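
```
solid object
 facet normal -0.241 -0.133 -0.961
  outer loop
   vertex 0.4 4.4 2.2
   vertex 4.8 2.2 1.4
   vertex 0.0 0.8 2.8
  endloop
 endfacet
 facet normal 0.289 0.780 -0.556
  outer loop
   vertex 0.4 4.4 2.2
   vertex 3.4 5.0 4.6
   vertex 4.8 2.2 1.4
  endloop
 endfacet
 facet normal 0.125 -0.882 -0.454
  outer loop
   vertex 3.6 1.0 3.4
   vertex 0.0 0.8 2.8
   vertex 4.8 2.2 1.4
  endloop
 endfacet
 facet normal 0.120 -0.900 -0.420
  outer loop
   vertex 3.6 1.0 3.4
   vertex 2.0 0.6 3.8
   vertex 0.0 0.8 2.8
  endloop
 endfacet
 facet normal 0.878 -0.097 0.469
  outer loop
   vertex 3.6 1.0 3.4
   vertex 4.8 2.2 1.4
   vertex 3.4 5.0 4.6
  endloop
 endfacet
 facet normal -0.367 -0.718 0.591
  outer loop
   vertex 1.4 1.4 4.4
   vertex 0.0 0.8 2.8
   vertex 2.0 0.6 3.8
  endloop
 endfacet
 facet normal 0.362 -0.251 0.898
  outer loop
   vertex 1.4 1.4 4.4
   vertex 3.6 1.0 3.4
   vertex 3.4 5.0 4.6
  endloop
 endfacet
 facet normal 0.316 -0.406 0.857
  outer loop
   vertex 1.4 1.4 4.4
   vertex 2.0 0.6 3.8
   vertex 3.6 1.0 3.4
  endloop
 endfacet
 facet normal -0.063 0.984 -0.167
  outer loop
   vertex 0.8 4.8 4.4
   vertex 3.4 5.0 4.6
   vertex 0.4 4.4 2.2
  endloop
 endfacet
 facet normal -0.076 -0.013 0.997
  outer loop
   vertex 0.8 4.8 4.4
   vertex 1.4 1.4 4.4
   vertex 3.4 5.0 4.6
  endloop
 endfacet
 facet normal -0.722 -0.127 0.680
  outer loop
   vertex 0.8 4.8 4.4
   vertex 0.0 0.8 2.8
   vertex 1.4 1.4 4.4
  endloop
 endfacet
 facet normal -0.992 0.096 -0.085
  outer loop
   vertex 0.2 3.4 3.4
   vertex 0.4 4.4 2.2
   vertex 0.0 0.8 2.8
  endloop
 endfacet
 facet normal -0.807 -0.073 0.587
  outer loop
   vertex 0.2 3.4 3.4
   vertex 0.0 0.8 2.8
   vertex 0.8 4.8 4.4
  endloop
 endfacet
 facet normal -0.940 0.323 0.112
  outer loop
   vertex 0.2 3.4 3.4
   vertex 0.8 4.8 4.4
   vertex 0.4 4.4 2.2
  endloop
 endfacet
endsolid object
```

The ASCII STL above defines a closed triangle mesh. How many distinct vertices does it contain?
9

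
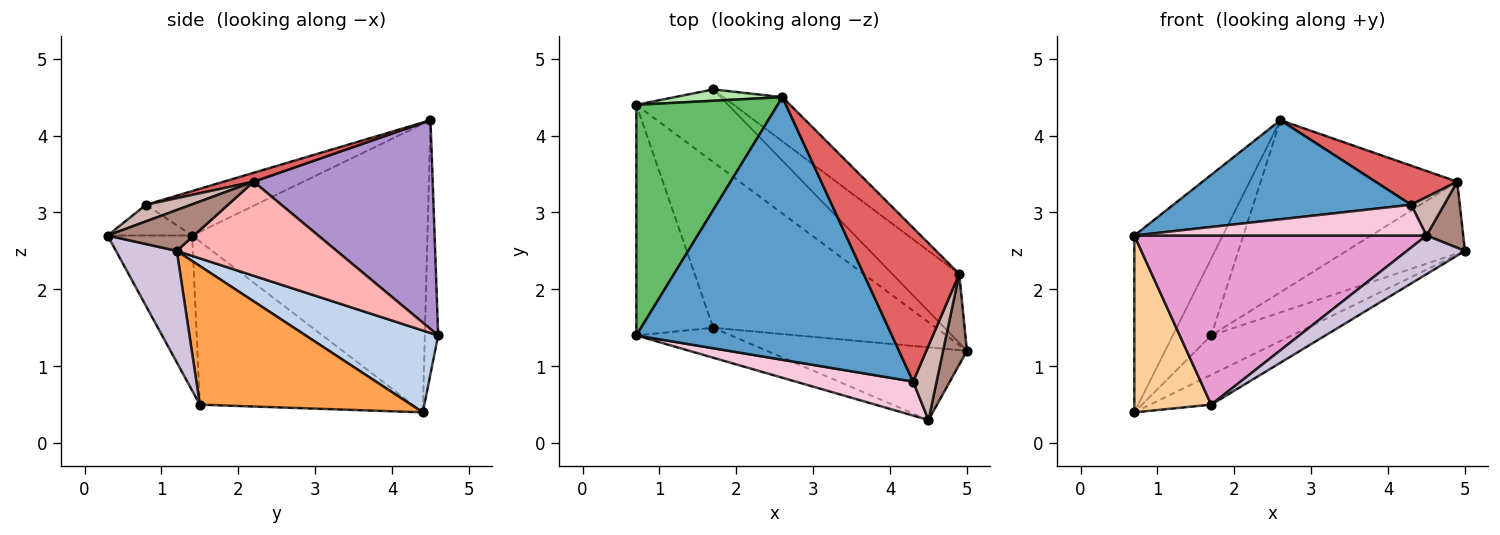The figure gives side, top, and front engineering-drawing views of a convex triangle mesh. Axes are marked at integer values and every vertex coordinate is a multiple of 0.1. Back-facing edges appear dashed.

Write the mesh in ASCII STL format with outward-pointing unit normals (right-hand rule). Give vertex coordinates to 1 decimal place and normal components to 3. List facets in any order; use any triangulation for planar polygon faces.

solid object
 facet normal -0.161 -0.348 0.923
  outer loop
   vertex 4.3 0.8 3.1
   vertex 2.6 4.5 4.2
   vertex 0.7 1.4 2.7
  endloop
 endfacet
 facet normal 0.617 0.375 -0.692
  outer loop
   vertex 0.7 4.4 0.4
   vertex 1.7 4.6 1.4
   vertex 5.0 1.2 2.5
  endloop
 endfacet
 facet normal 0.522 0.151 -0.839
  outer loop
   vertex 0.7 4.4 0.4
   vertex 5.0 1.2 2.5
   vertex 1.7 1.5 0.5
  endloop
 endfacet
 facet normal -0.860 -0.311 -0.405
  outer loop
   vertex 0.7 4.4 0.4
   vertex 1.7 1.5 0.5
   vertex 0.7 1.4 2.7
  endloop
 endfacet
 facet normal -0.851 0.320 0.417
  outer loop
   vertex 0.7 4.4 0.4
   vertex 0.7 1.4 2.7
   vertex 2.6 4.5 4.2
  endloop
 endfacet
 facet normal -0.325 0.936 0.138
  outer loop
   vertex 0.7 4.4 0.4
   vertex 2.6 4.5 4.2
   vertex 1.7 4.6 1.4
  endloop
 endfacet
 facet normal 0.090 -0.245 0.965
  outer loop
   vertex 4.9 2.2 3.4
   vertex 2.6 4.5 4.2
   vertex 4.3 0.8 3.1
  endloop
 endfacet
 facet normal 0.698 0.517 -0.496
  outer loop
   vertex 4.9 2.2 3.4
   vertex 5.0 1.2 2.5
   vertex 1.7 4.6 1.4
  endloop
 endfacet
 facet normal 0.661 0.726 -0.187
  outer loop
   vertex 4.9 2.2 3.4
   vertex 1.7 4.6 1.4
   vertex 2.6 4.5 4.2
  endloop
 endfacet
 facet normal 0.442 -0.421 -0.792
  outer loop
   vertex 4.5 0.3 2.7
   vertex 1.7 1.5 0.5
   vertex 5.0 1.2 2.5
  endloop
 endfacet
 facet normal 0.810 -0.345 0.473
  outer loop
   vertex 4.5 0.3 2.7
   vertex 5.0 1.2 2.5
   vertex 4.9 2.2 3.4
  endloop
 endfacet
 facet normal 0.532 -0.389 0.752
  outer loop
   vertex 4.5 0.3 2.7
   vertex 4.9 2.2 3.4
   vertex 4.3 0.8 3.1
  endloop
 endfacet
 facet normal -0.274 -0.947 -0.168
  outer loop
   vertex 4.5 0.3 2.7
   vertex 0.7 1.4 2.7
   vertex 1.7 1.5 0.5
  endloop
 endfacet
 facet normal -0.191 -0.659 0.728
  outer loop
   vertex 4.5 0.3 2.7
   vertex 4.3 0.8 3.1
   vertex 0.7 1.4 2.7
  endloop
 endfacet
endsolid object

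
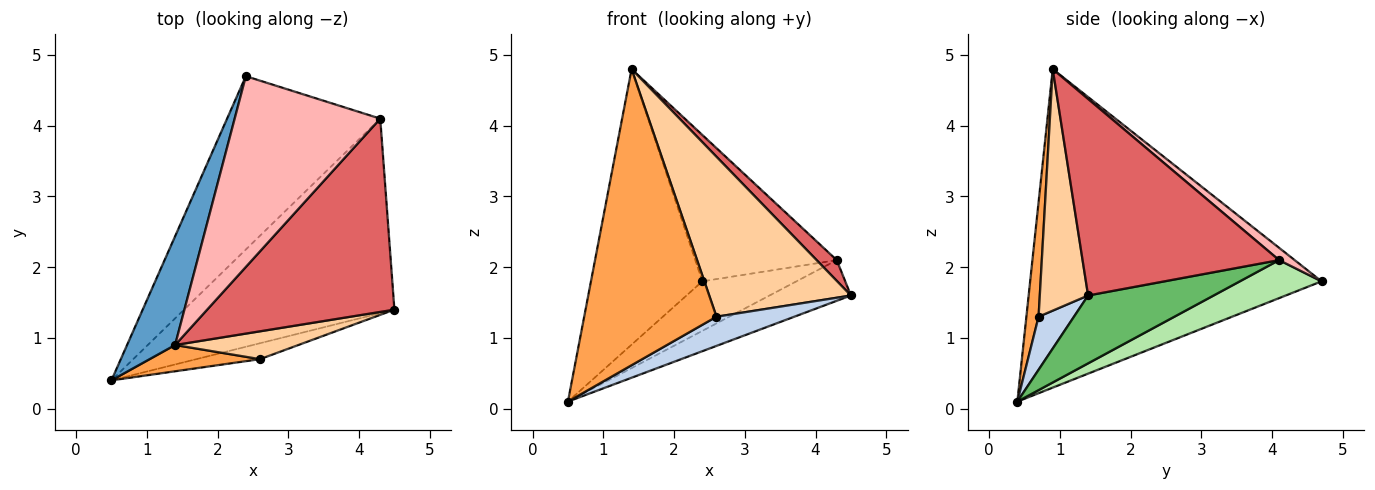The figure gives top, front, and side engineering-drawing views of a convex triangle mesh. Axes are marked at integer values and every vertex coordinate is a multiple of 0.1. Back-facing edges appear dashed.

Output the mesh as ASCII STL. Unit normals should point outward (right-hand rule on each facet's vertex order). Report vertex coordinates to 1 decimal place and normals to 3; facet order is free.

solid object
 facet normal -0.925 0.354 0.140
  outer loop
   vertex 1.4 0.9 4.8
   vertex 2.4 4.7 1.8
   vertex 0.5 0.4 0.1
  endloop
 endfacet
 facet normal 0.371 -0.815 -0.445
  outer loop
   vertex 2.6 0.7 1.3
   vertex 0.5 0.4 0.1
   vertex 4.5 1.4 1.6
  endloop
 endfacet
 facet normal 0.091 -0.992 0.088
  outer loop
   vertex 2.6 0.7 1.3
   vertex 1.4 0.9 4.8
   vertex 0.5 0.4 0.1
  endloop
 endfacet
 facet normal 0.318 -0.934 0.163
  outer loop
   vertex 2.6 0.7 1.3
   vertex 4.5 1.4 1.6
   vertex 1.4 0.9 4.8
  endloop
 endfacet
 facet normal 0.301 0.195 -0.933
  outer loop
   vertex 4.3 4.1 2.1
   vertex 4.5 1.4 1.6
   vertex 0.5 0.4 0.1
  endloop
 endfacet
 facet normal 0.232 0.267 -0.935
  outer loop
   vertex 4.3 4.1 2.1
   vertex 0.5 0.4 0.1
   vertex 2.4 4.7 1.8
  endloop
 endfacet
 facet normal 0.722 -0.074 0.688
  outer loop
   vertex 4.3 4.1 2.1
   vertex 1.4 0.9 4.8
   vertex 4.5 1.4 1.6
  endloop
 endfacet
 facet normal 0.067 0.607 0.792
  outer loop
   vertex 4.3 4.1 2.1
   vertex 2.4 4.7 1.8
   vertex 1.4 0.9 4.8
  endloop
 endfacet
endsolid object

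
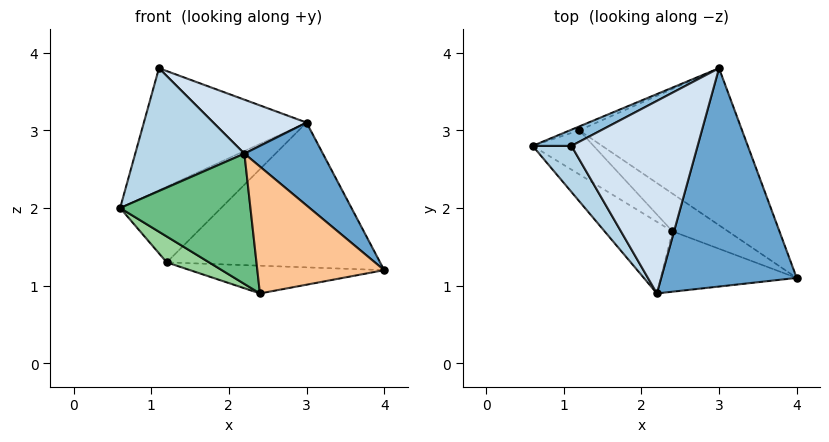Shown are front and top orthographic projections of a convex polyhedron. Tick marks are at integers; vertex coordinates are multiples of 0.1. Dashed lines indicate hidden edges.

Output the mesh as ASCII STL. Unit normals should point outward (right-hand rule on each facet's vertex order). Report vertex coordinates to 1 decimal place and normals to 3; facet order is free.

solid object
 facet normal 0.633 -0.275 0.723
  outer loop
   vertex 2.2 0.9 2.7
   vertex 4.0 1.1 1.2
   vertex 3.0 3.8 3.1
  endloop
 endfacet
 facet normal -0.428 0.896 0.119
  outer loop
   vertex 1.1 2.8 3.8
   vertex 3.0 3.8 3.1
   vertex 0.6 2.8 2.0
  endloop
 endfacet
 facet normal -0.785 -0.580 0.218
  outer loop
   vertex 1.1 2.8 3.8
   vertex 0.6 2.8 2.0
   vertex 2.2 0.9 2.7
  endloop
 endfacet
 facet normal 0.445 -0.242 0.862
  outer loop
   vertex 1.1 2.8 3.8
   vertex 2.2 0.9 2.7
   vertex 3.0 3.8 3.1
  endloop
 endfacet
 facet normal -0.365 0.930 -0.048
  outer loop
   vertex 1.2 3.0 1.3
   vertex 0.6 2.8 2.0
   vertex 3.0 3.8 3.1
  endloop
 endfacet
 facet normal 0.398 0.622 -0.674
  outer loop
   vertex 1.2 3.0 1.3
   vertex 3.0 3.8 3.1
   vertex 4.0 1.1 1.2
  endloop
 endfacet
 facet normal -0.250 -0.874 -0.416
  outer loop
   vertex 2.4 1.7 0.9
   vertex 4.0 1.1 1.2
   vertex 2.2 0.9 2.7
  endloop
 endfacet
 facet normal 0.350 0.555 -0.755
  outer loop
   vertex 2.4 1.7 0.9
   vertex 1.2 3.0 1.3
   vertex 4.0 1.1 1.2
  endloop
 endfacet
 facet normal -0.639 -0.674 -0.371
  outer loop
   vertex 2.4 1.7 0.9
   vertex 2.2 0.9 2.7
   vertex 0.6 2.8 2.0
  endloop
 endfacet
 facet normal -0.642 -0.389 -0.661
  outer loop
   vertex 2.4 1.7 0.9
   vertex 0.6 2.8 2.0
   vertex 1.2 3.0 1.3
  endloop
 endfacet
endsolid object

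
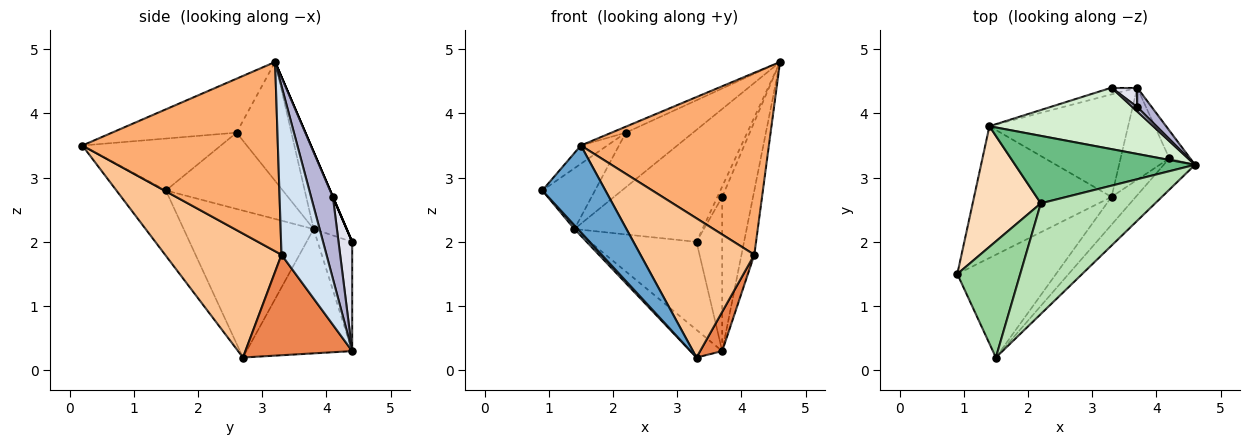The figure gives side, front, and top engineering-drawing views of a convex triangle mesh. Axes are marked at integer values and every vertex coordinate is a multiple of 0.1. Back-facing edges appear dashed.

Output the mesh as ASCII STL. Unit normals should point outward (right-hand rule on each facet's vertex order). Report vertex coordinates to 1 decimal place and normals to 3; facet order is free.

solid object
 facet normal -0.451 -0.576 -0.682
  outer loop
   vertex 1.5 0.2 3.5
   vertex 0.9 1.5 2.8
   vertex 3.3 2.7 0.2
  endloop
 endfacet
 facet normal -0.730 -0.019 -0.683
  outer loop
   vertex 1.4 3.8 2.2
   vertex 3.3 2.7 0.2
   vertex 0.9 1.5 2.8
  endloop
 endfacet
 facet normal -0.654 0.197 -0.730
  outer loop
   vertex 1.4 3.8 2.2
   vertex 3.7 4.4 0.3
   vertex 3.3 2.7 0.2
  endloop
 endfacet
 facet normal 0.955 0.273 -0.118
  outer loop
   vertex 4.2 3.3 1.8
   vertex 3.7 4.4 0.3
   vertex 4.6 3.2 4.8
  endloop
 endfacet
 facet normal 0.885 -0.183 -0.429
  outer loop
   vertex 4.2 3.3 1.8
   vertex 3.3 2.7 0.2
   vertex 3.7 4.4 0.3
  endloop
 endfacet
 facet normal 0.716 -0.688 -0.118
  outer loop
   vertex 4.2 3.3 1.8
   vertex 4.6 3.2 4.8
   vertex 1.5 0.2 3.5
  endloop
 endfacet
 facet normal 0.708 -0.693 -0.139
  outer loop
   vertex 4.2 3.3 1.8
   vertex 1.5 0.2 3.5
   vertex 3.3 2.7 0.2
  endloop
 endfacet
 facet normal -0.707 0.318 0.632
  outer loop
   vertex 2.2 2.6 3.7
   vertex 1.4 3.8 2.2
   vertex 0.9 1.5 2.8
  endloop
 endfacet
 facet normal -0.457 0.560 0.691
  outer loop
   vertex 2.2 2.6 3.7
   vertex 4.6 3.2 4.8
   vertex 1.4 3.8 2.2
  endloop
 endfacet
 facet normal -0.632 0.121 0.766
  outer loop
   vertex 2.2 2.6 3.7
   vertex 0.9 1.5 2.8
   vertex 1.5 0.2 3.5
  endloop
 endfacet
 facet normal -0.426 0.049 0.903
  outer loop
   vertex 2.2 2.6 3.7
   vertex 1.5 0.2 3.5
   vertex 4.6 3.2 4.8
  endloop
 endfacet
 facet normal -0.221 0.855 0.469
  outer loop
   vertex 3.3 4.4 2.0
   vertex 1.4 3.8 2.2
   vertex 4.6 3.2 4.8
  endloop
 endfacet
 facet normal -0.307 0.949 -0.072
  outer loop
   vertex 3.3 4.4 2.0
   vertex 3.7 4.4 0.3
   vertex 1.4 3.8 2.2
  endloop
 endfacet
 facet normal 0.575 0.812 0.101
  outer loop
   vertex 3.7 4.1 2.7
   vertex 4.6 3.2 4.8
   vertex 3.7 4.4 0.3
  endloop
 endfacet
 facet normal 0.000 0.919 0.394
  outer loop
   vertex 3.7 4.1 2.7
   vertex 3.3 4.4 2.0
   vertex 4.6 3.2 4.8
  endloop
 endfacet
 facet normal 0.466 0.878 0.110
  outer loop
   vertex 3.7 4.1 2.7
   vertex 3.7 4.4 0.3
   vertex 3.3 4.4 2.0
  endloop
 endfacet
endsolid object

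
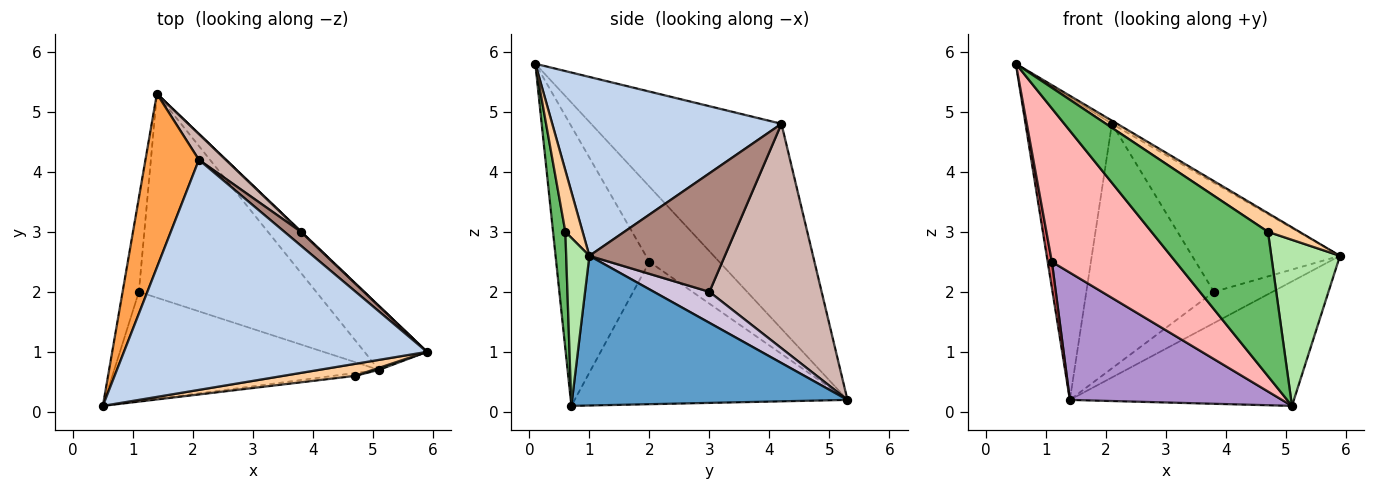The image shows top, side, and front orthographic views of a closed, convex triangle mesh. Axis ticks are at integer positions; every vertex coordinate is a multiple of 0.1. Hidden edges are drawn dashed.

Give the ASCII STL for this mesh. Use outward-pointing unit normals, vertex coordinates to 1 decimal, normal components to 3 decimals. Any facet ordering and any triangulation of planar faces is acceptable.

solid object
 facet normal 0.738 0.600 -0.308
  outer loop
   vertex 5.1 0.7 0.1
   vertex 1.4 5.3 0.2
   vertex 5.9 1.0 2.6
  endloop
 endfacet
 facet normal 0.508 0.012 0.861
  outer loop
   vertex 2.1 4.2 4.8
   vertex 0.5 0.1 5.8
   vertex 5.9 1.0 2.6
  endloop
 endfacet
 facet normal -0.886 0.402 0.231
  outer loop
   vertex 2.1 4.2 4.8
   vertex 1.4 5.3 0.2
   vertex 0.5 0.1 5.8
  endloop
 endfacet
 facet normal 0.418 -0.764 0.491
  outer loop
   vertex 4.7 0.6 3.0
   vertex 5.9 1.0 2.6
   vertex 0.5 0.1 5.8
  endloop
 endfacet
 facet normal 0.105 -0.994 -0.020
  outer loop
   vertex 4.7 0.6 3.0
   vertex 0.5 0.1 5.8
   vertex 5.1 0.7 0.1
  endloop
 endfacet
 facet normal 0.320 -0.947 0.011
  outer loop
   vertex 4.7 0.6 3.0
   vertex 5.1 0.7 0.1
   vertex 5.9 1.0 2.6
  endloop
 endfacet
 facet normal -0.976 -0.058 -0.211
  outer loop
   vertex 1.1 2.0 2.5
   vertex 0.5 0.1 5.8
   vertex 1.4 5.3 0.2
  endloop
 endfacet
 facet normal -0.523 -0.694 -0.495
  outer loop
   vertex 1.1 2.0 2.5
   vertex 5.1 0.7 0.1
   vertex 0.5 0.1 5.8
  endloop
 endfacet
 facet normal -0.563 -0.438 -0.701
  outer loop
   vertex 1.1 2.0 2.5
   vertex 1.4 5.3 0.2
   vertex 5.1 0.7 0.1
  endloop
 endfacet
 facet normal 0.688 0.725 0.009
  outer loop
   vertex 3.8 3.0 2.0
   vertex 5.9 1.0 2.6
   vertex 1.4 5.3 0.2
  endloop
 endfacet
 facet normal 0.672 0.734 0.094
  outer loop
   vertex 3.8 3.0 2.0
   vertex 2.1 4.2 4.8
   vertex 5.9 1.0 2.6
  endloop
 endfacet
 facet normal 0.658 0.749 0.079
  outer loop
   vertex 3.8 3.0 2.0
   vertex 1.4 5.3 0.2
   vertex 2.1 4.2 4.8
  endloop
 endfacet
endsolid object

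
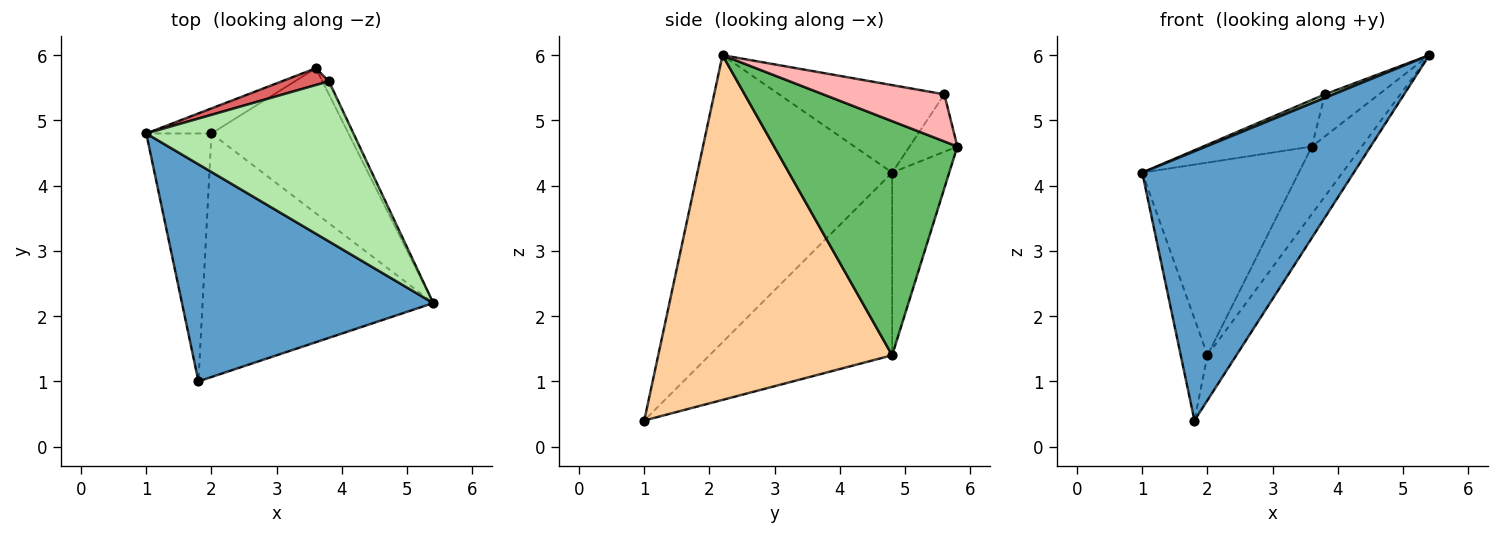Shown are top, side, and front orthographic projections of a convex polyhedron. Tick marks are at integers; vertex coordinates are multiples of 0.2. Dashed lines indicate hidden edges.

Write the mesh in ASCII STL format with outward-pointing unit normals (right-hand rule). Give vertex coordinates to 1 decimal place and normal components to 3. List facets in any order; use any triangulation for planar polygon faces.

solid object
 facet normal -0.583 -0.633 0.510
  outer loop
   vertex 1.8 1.0 0.4
   vertex 5.4 2.2 6.0
   vertex 1.0 4.8 4.2
  endloop
 endfacet
 facet normal -0.933 0.137 -0.333
  outer loop
   vertex 2.0 4.8 1.4
   vertex 1.8 1.0 0.4
   vertex 1.0 4.8 4.2
  endloop
 endfacet
 facet normal -0.340 0.933 -0.121
  outer loop
   vertex 2.0 4.8 1.4
   vertex 1.0 4.8 4.2
   vertex 3.6 5.8 4.6
  endloop
 endfacet
 facet normal 0.827 0.102 -0.553
  outer loop
   vertex 2.0 4.8 1.4
   vertex 5.4 2.2 6.0
   vertex 1.8 1.0 0.4
  endloop
 endfacet
 facet normal 0.840 0.229 -0.492
  outer loop
   vertex 2.0 4.8 1.4
   vertex 3.6 5.8 4.6
   vertex 5.4 2.2 6.0
  endloop
 endfacet
 facet normal -0.389 -0.020 0.921
  outer loop
   vertex 3.8 5.6 5.4
   vertex 1.0 4.8 4.2
   vertex 5.4 2.2 6.0
  endloop
 endfacet
 facet normal -0.383 0.869 0.313
  outer loop
   vertex 3.8 5.6 5.4
   vertex 3.6 5.8 4.6
   vertex 1.0 4.8 4.2
  endloop
 endfacet
 facet normal 0.906 0.404 -0.125
  outer loop
   vertex 3.8 5.6 5.4
   vertex 5.4 2.2 6.0
   vertex 3.6 5.8 4.6
  endloop
 endfacet
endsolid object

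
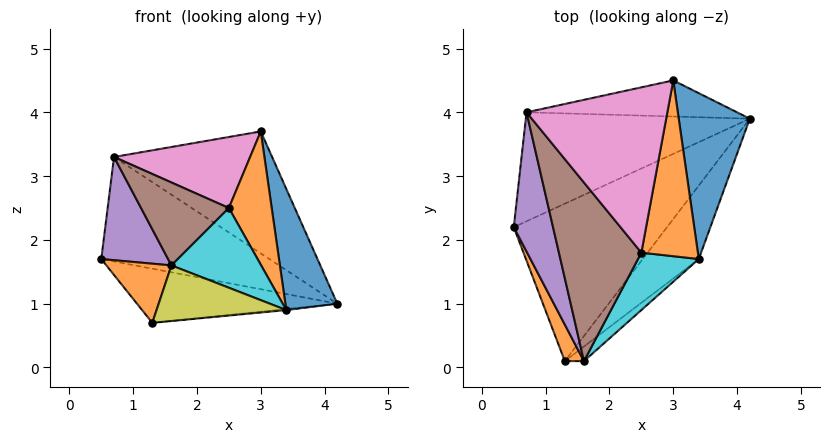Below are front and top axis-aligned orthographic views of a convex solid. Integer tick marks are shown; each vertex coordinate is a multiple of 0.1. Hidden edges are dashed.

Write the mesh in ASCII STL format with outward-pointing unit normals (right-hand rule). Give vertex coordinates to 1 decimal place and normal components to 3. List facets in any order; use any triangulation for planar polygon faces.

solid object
 facet normal -0.312 0.309 -0.898
  outer loop
   vertex 1.3 0.1 0.7
   vertex 0.5 2.2 1.7
   vertex 4.2 3.9 1.0
  endloop
 endfacet
 facet normal -0.844 -0.456 0.281
  outer loop
   vertex 1.3 0.1 0.7
   vertex 1.6 0.1 1.6
   vertex 0.5 2.2 1.7
  endloop
 endfacet
 facet normal -0.414 0.630 -0.657
  outer loop
   vertex 0.7 4.0 3.3
   vertex 4.2 3.9 1.0
   vertex 0.5 2.2 1.7
  endloop
 endfacet
 facet normal -0.157 0.947 -0.280
  outer loop
   vertex 0.7 4.0 3.3
   vertex 3.0 4.5 3.7
   vertex 4.2 3.9 1.0
  endloop
 endfacet
 facet normal -0.729 -0.408 0.550
  outer loop
   vertex 0.7 4.0 3.3
   vertex 0.5 2.2 1.7
   vertex 1.6 0.1 1.6
  endloop
 endfacet
 facet normal -0.111 -0.419 0.901
  outer loop
   vertex 2.5 1.8 2.5
   vertex 0.7 4.0 3.3
   vertex 1.6 0.1 1.6
  endloop
 endfacet
 facet normal -0.074 -0.394 0.916
  outer loop
   vertex 2.5 1.8 2.5
   vertex 3.0 4.5 3.7
   vertex 0.7 4.0 3.3
  endloop
 endfacet
 facet normal 0.084 0.015 -0.996
  outer loop
   vertex 3.4 1.7 0.9
   vertex 1.3 0.1 0.7
   vertex 4.2 3.9 1.0
  endloop
 endfacet
 facet normal 0.606 -0.770 -0.202
  outer loop
   vertex 3.4 1.7 0.9
   vertex 1.6 0.1 1.6
   vertex 1.3 0.1 0.7
  endloop
 endfacet
 facet normal 0.688 -0.589 0.424
  outer loop
   vertex 3.4 1.7 0.9
   vertex 2.5 1.8 2.5
   vertex 1.6 0.1 1.6
  endloop
 endfacet
 facet normal 0.836 -0.324 0.443
  outer loop
   vertex 3.4 1.7 0.9
   vertex 4.2 3.9 1.0
   vertex 3.0 4.5 3.7
  endloop
 endfacet
 facet normal 0.803 -0.360 0.474
  outer loop
   vertex 3.4 1.7 0.9
   vertex 3.0 4.5 3.7
   vertex 2.5 1.8 2.5
  endloop
 endfacet
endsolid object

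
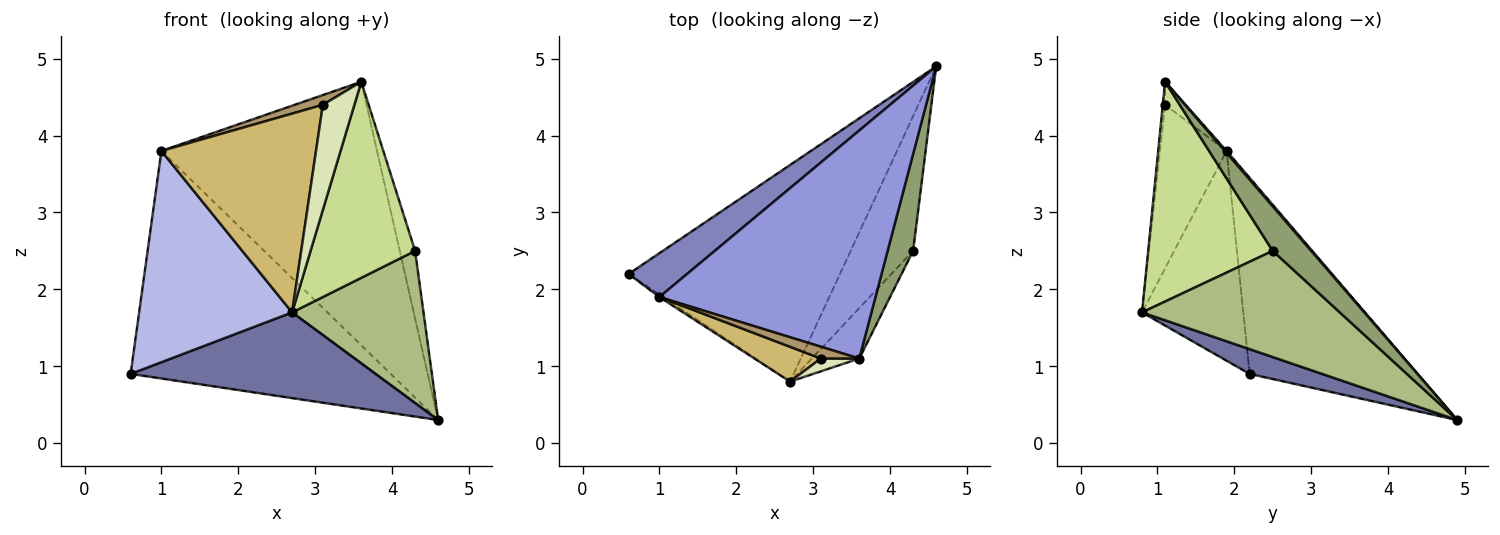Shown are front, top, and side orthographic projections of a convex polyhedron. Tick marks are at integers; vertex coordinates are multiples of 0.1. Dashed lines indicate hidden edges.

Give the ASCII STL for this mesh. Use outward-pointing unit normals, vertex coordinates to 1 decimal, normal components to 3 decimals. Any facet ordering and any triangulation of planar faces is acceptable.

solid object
 facet normal 0.108 -0.366 -0.924
  outer loop
   vertex 2.7 0.8 1.7
   vertex 0.6 2.2 0.9
   vertex 4.6 4.9 0.3
  endloop
 endfacet
 facet normal -0.536 0.829 0.160
  outer loop
   vertex 1.0 1.9 3.8
   vertex 4.6 4.9 0.3
   vertex 0.6 2.2 0.9
  endloop
 endfacet
 facet normal 0.006 0.756 0.654
  outer loop
   vertex 1.0 1.9 3.8
   vertex 3.6 1.1 4.7
   vertex 4.6 4.9 0.3
  endloop
 endfacet
 facet normal -0.552 -0.834 -0.010
  outer loop
   vertex 1.0 1.9 3.8
   vertex 0.6 2.2 0.9
   vertex 2.7 0.8 1.7
  endloop
 endfacet
 facet normal 0.820 0.328 0.470
  outer loop
   vertex 4.3 2.5 2.5
   vertex 4.6 4.9 0.3
   vertex 3.6 1.1 4.7
  endloop
 endfacet
 facet normal 0.748 -0.497 -0.440
  outer loop
   vertex 4.3 2.5 2.5
   vertex 2.7 0.8 1.7
   vertex 4.6 4.9 0.3
  endloop
 endfacet
 facet normal 0.756 -0.634 -0.163
  outer loop
   vertex 4.3 2.5 2.5
   vertex 3.6 1.1 4.7
   vertex 2.7 0.8 1.7
  endloop
 endfacet
 facet normal -0.072 -0.990 0.121
  outer loop
   vertex 3.1 1.1 4.4
   vertex 2.7 0.8 1.7
   vertex 3.6 1.1 4.7
  endloop
 endfacet
 facet normal -0.420 -0.578 0.700
  outer loop
   vertex 3.1 1.1 4.4
   vertex 3.6 1.1 4.7
   vertex 1.0 1.9 3.8
  endloop
 endfacet
 facet normal -0.391 -0.907 0.159
  outer loop
   vertex 3.1 1.1 4.4
   vertex 1.0 1.9 3.8
   vertex 2.7 0.8 1.7
  endloop
 endfacet
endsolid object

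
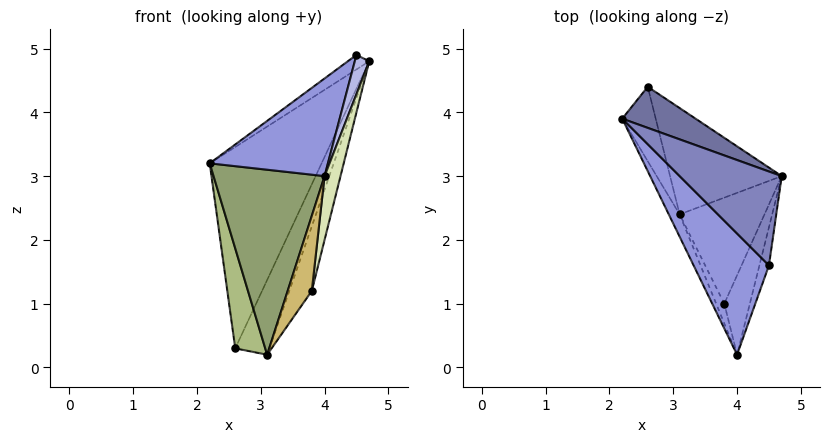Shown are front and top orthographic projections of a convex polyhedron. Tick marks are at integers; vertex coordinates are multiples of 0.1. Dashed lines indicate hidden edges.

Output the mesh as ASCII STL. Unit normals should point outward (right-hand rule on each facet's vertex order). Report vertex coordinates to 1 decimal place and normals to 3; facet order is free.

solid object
 facet normal 0.219 0.956 0.195
  outer loop
   vertex 2.6 4.4 0.3
   vertex 2.2 3.9 3.2
   vertex 4.7 3.0 4.8
  endloop
 endfacet
 facet normal -0.500 0.133 0.856
  outer loop
   vertex 4.5 1.6 4.9
   vertex 4.7 3.0 4.8
   vertex 2.2 3.9 3.2
  endloop
 endfacet
 facet normal -0.769 -0.401 0.498
  outer loop
   vertex 4.5 1.6 4.9
   vertex 2.2 3.9 3.2
   vertex 4.0 0.2 3.0
  endloop
 endfacet
 facet normal 0.978 -0.150 -0.147
  outer loop
   vertex 4.5 1.6 4.9
   vertex 4.0 0.2 3.0
   vertex 4.7 3.0 4.8
  endloop
 endfacet
 facet normal -0.899 -0.435 -0.052
  outer loop
   vertex 3.1 2.4 0.2
   vertex 4.0 0.2 3.0
   vertex 2.2 3.9 3.2
  endloop
 endfacet
 facet normal -0.958 -0.231 -0.172
  outer loop
   vertex 3.1 2.4 0.2
   vertex 2.2 3.9 3.2
   vertex 2.6 4.4 0.3
  endloop
 endfacet
 facet normal 0.906 0.244 -0.347
  outer loop
   vertex 3.1 2.4 0.2
   vertex 2.6 4.4 0.3
   vertex 4.7 3.0 4.8
  endloop
 endfacet
 facet normal 0.976 -0.136 -0.169
  outer loop
   vertex 3.8 1.0 1.2
   vertex 4.7 3.0 4.8
   vertex 4.0 0.2 3.0
  endloop
 endfacet
 facet normal 0.915 0.210 -0.346
  outer loop
   vertex 3.8 1.0 1.2
   vertex 3.1 2.4 0.2
   vertex 4.7 3.0 4.8
  endloop
 endfacet
 facet normal -0.843 -0.520 -0.137
  outer loop
   vertex 3.8 1.0 1.2
   vertex 4.0 0.2 3.0
   vertex 3.1 2.4 0.2
  endloop
 endfacet
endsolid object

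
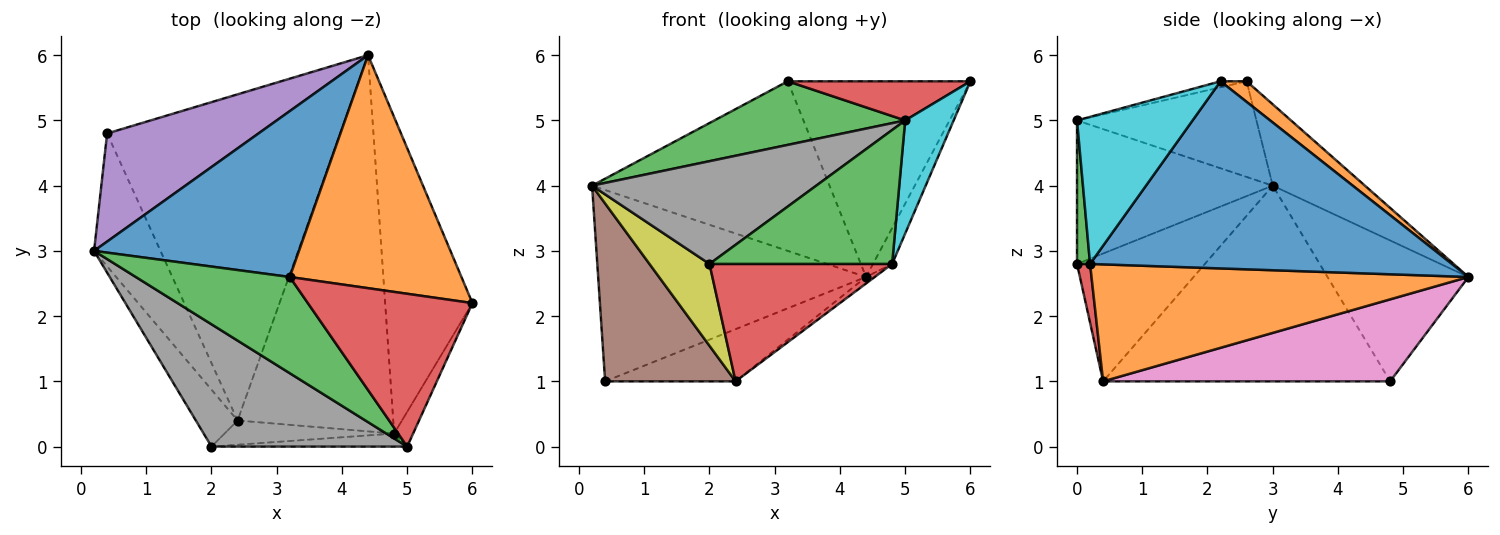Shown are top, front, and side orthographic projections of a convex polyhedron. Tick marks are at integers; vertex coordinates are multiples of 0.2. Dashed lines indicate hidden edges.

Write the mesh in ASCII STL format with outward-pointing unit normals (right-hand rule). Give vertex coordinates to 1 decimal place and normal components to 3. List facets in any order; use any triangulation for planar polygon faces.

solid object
 facet normal -0.267 0.689 0.674
  outer loop
   vertex 3.2 2.6 5.6
   vertex 4.4 6.0 2.6
   vertex 0.2 3.0 4.0
  endloop
 endfacet
 facet normal 0.091 0.640 0.762
  outer loop
   vertex 3.2 2.6 5.6
   vertex 6.0 2.2 5.6
   vertex 4.4 6.0 2.6
  endloop
 endfacet
 facet normal -0.460 -0.490 0.741
  outer loop
   vertex 3.2 2.6 5.6
   vertex 0.2 3.0 4.0
   vertex 5.0 0.0 5.0
  endloop
 endfacet
 facet normal -0.035 -0.248 0.968
  outer loop
   vertex 3.2 2.6 5.6
   vertex 5.0 0.0 5.0
   vertex 6.0 2.2 5.6
  endloop
 endfacet
 facet normal -0.416 0.792 0.447
  outer loop
   vertex 0.4 4.8 1.0
   vertex 0.2 3.0 4.0
   vertex 4.4 6.0 2.6
  endloop
 endfacet
 facet normal -0.870 -0.395 -0.295
  outer loop
   vertex 0.4 4.8 1.0
   vertex 2.4 0.4 1.0
   vertex 0.2 3.0 4.0
  endloop
 endfacet
 facet normal 0.328 0.149 -0.933
  outer loop
   vertex 0.4 4.8 1.0
   vertex 4.4 6.0 2.6
   vertex 2.4 0.4 1.0
  endloop
 endfacet
 facet normal -0.490 -0.561 0.668
  outer loop
   vertex 2.0 0.0 2.8
   vertex 5.0 0.0 5.0
   vertex 0.2 3.0 4.0
  endloop
 endfacet
 facet normal -0.868 -0.407 -0.283
  outer loop
   vertex 2.0 0.0 2.8
   vertex 0.2 3.0 4.0
   vertex 2.4 0.4 1.0
  endloop
 endfacet
 facet normal 0.916 -0.384 -0.118
  outer loop
   vertex 4.8 0.2 2.8
   vertex 6.0 2.2 5.6
   vertex 5.0 0.0 5.0
  endloop
 endfacet
 facet normal 0.905 0.048 -0.422
  outer loop
   vertex 4.8 0.2 2.8
   vertex 4.4 6.0 2.6
   vertex 6.0 2.2 5.6
  endloop
 endfacet
 facet normal 0.601 0.014 -0.799
  outer loop
   vertex 4.8 0.2 2.8
   vertex 2.4 0.4 1.0
   vertex 4.4 6.0 2.6
  endloop
 endfacet
 facet normal 0.071 -0.993 -0.097
  outer loop
   vertex 4.8 0.2 2.8
   vertex 5.0 0.0 5.0
   vertex 2.0 0.0 2.8
  endloop
 endfacet
 facet normal 0.070 -0.977 -0.202
  outer loop
   vertex 4.8 0.2 2.8
   vertex 2.0 0.0 2.8
   vertex 2.4 0.4 1.0
  endloop
 endfacet
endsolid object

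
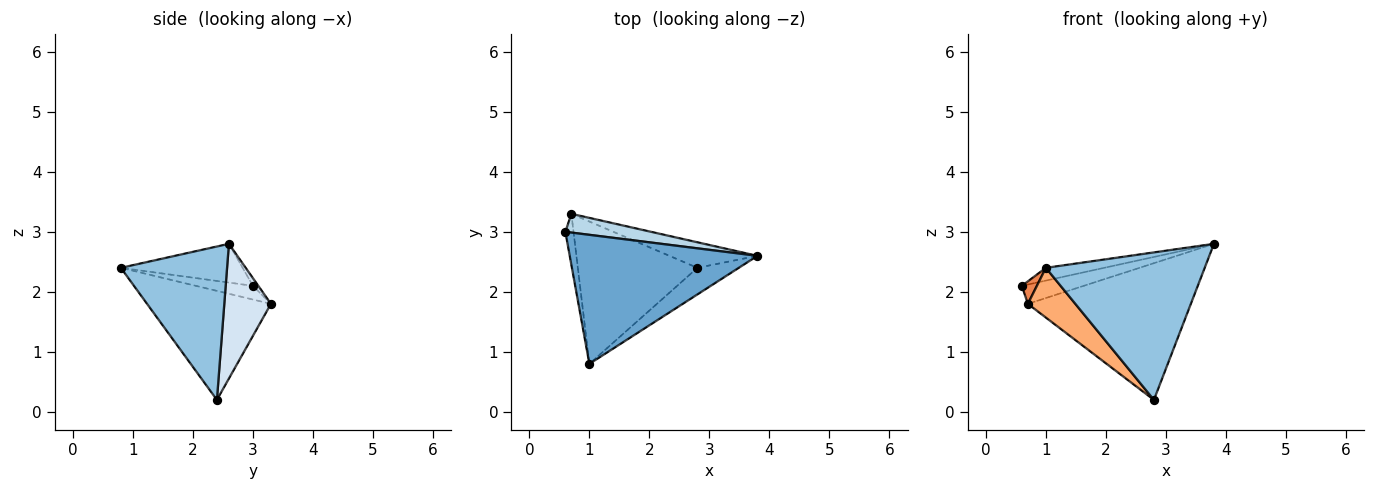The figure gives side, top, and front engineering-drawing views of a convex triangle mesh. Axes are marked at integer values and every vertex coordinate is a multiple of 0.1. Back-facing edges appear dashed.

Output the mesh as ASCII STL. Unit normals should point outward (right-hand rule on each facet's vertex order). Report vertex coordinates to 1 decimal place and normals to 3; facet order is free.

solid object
 facet normal -0.201 0.096 0.975
  outer loop
   vertex 1.0 0.8 2.4
   vertex 3.8 2.6 2.8
   vertex 0.6 3.0 2.1
  endloop
 endfacet
 facet normal 0.550 -0.822 -0.148
  outer loop
   vertex 2.8 2.4 0.2
   vertex 3.8 2.6 2.8
   vertex 1.0 0.8 2.4
  endloop
 endfacet
 facet normal -0.063 0.716 0.695
  outer loop
   vertex 0.7 3.3 1.8
   vertex 0.6 3.0 2.1
   vertex 3.8 2.6 2.8
  endloop
 endfacet
 facet normal 0.271 0.946 -0.177
  outer loop
   vertex 0.7 3.3 1.8
   vertex 3.8 2.6 2.8
   vertex 2.8 2.4 0.2
  endloop
 endfacet
 facet normal -0.838 -0.220 -0.500
  outer loop
   vertex 0.7 3.3 1.8
   vertex 1.0 0.8 2.4
   vertex 0.6 3.0 2.1
  endloop
 endfacet
 facet normal -0.652 -0.250 -0.716
  outer loop
   vertex 0.7 3.3 1.8
   vertex 2.8 2.4 0.2
   vertex 1.0 0.8 2.4
  endloop
 endfacet
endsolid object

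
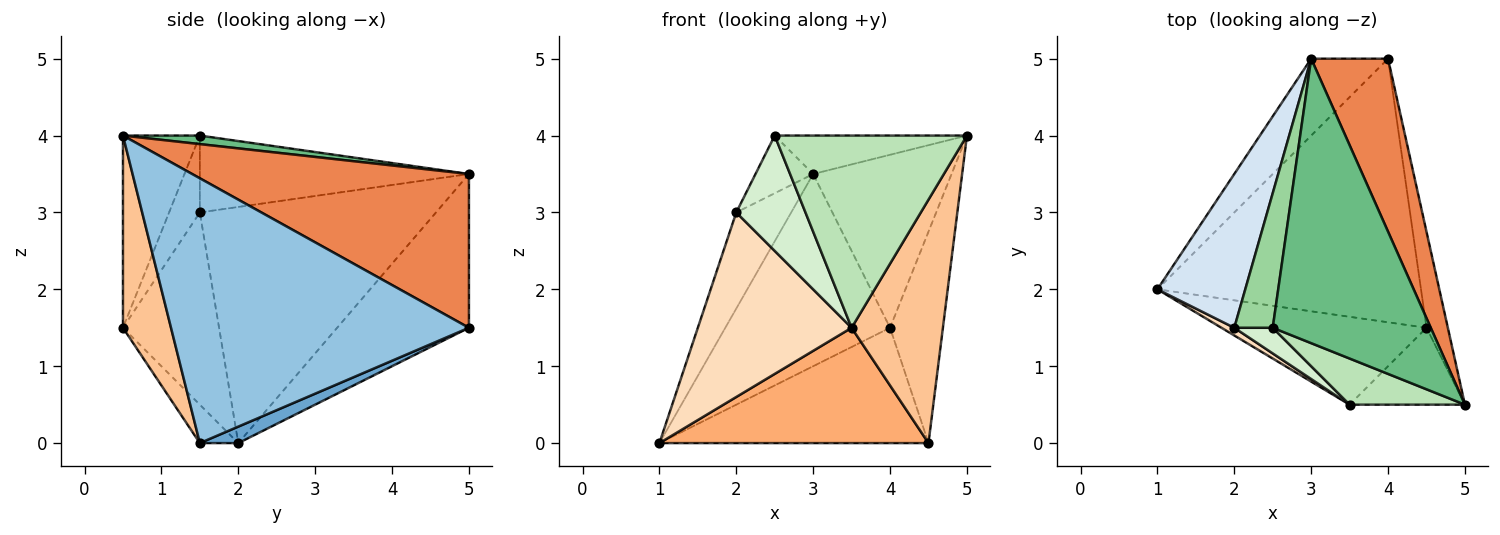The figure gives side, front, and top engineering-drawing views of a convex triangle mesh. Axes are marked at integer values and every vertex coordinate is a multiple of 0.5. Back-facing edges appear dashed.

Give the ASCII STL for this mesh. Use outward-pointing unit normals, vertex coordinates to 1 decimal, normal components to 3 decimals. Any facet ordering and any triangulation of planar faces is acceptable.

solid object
 facet normal 0.057 0.400 -0.915
  outer loop
   vertex 4.5 1.5 0.0
   vertex 1.0 2.0 0.0
   vertex 4.0 5.0 1.5
  endloop
 endfacet
 facet normal 0.982 0.174 -0.079
  outer loop
   vertex 4.5 1.5 0.0
   vertex 4.0 5.0 1.5
   vertex 5.0 0.5 4.0
  endloop
 endfacet
 facet normal -0.596 0.745 -0.298
  outer loop
   vertex 3.0 5.0 3.5
   vertex 4.0 5.0 1.5
   vertex 1.0 2.0 0.0
  endloop
 endfacet
 facet normal -0.916 0.213 0.341
  outer loop
   vertex 3.0 5.0 3.5
   vertex 1.0 2.0 0.0
   vertex 2.0 1.5 3.0
  endloop
 endfacet
 facet normal 0.816 0.408 0.408
  outer loop
   vertex 3.0 5.0 3.5
   vertex 5.0 0.5 4.0
   vertex 4.0 5.0 1.5
  endloop
 endfacet
 facet normal -0.113 -0.790 -0.602
  outer loop
   vertex 3.5 0.5 1.5
   vertex 1.0 2.0 0.0
   vertex 4.5 1.5 0.0
  endloop
 endfacet
 facet normal 0.449 -0.852 -0.269
  outer loop
   vertex 3.5 0.5 1.5
   vertex 4.5 1.5 0.0
   vertex 5.0 0.5 4.0
  endloop
 endfacet
 facet normal -0.530 -0.847 0.035
  outer loop
   vertex 3.5 0.5 1.5
   vertex 2.0 1.5 3.0
   vertex 1.0 2.0 0.0
  endloop
 endfacet
 facet normal 0.053 0.134 0.990
  outer loop
   vertex 2.5 1.5 4.0
   vertex 5.0 0.5 4.0
   vertex 3.0 5.0 3.5
  endloop
 endfacet
 facet normal -0.878 0.188 0.439
  outer loop
   vertex 2.5 1.5 4.0
   vertex 3.0 5.0 3.5
   vertex 2.0 1.5 3.0
  endloop
 endfacet
 facet normal -0.362 -0.906 0.217
  outer loop
   vertex 2.5 1.5 4.0
   vertex 3.5 0.5 1.5
   vertex 5.0 0.5 4.0
  endloop
 endfacet
 facet normal -0.398 -0.896 0.199
  outer loop
   vertex 2.5 1.5 4.0
   vertex 2.0 1.5 3.0
   vertex 3.5 0.5 1.5
  endloop
 endfacet
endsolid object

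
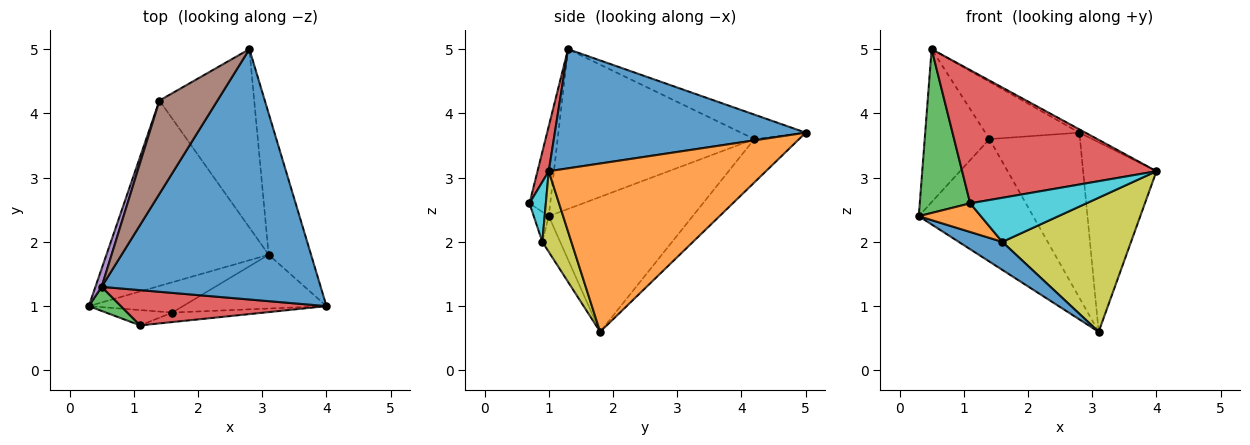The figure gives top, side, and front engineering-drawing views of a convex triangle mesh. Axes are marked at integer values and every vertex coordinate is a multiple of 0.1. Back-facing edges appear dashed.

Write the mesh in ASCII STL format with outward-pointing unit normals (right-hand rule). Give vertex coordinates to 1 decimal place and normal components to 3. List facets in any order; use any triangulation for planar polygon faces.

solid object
 facet normal 0.478 0.012 0.878
  outer loop
   vertex 0.5 1.3 5.0
   vertex 4.0 1.0 3.1
   vertex 2.8 5.0 3.7
  endloop
 endfacet
 facet normal 0.922 0.311 -0.232
  outer loop
   vertex 3.1 1.8 0.6
   vertex 2.8 5.0 3.7
   vertex 4.0 1.0 3.1
  endloop
 endfacet
 facet normal -0.377 -0.916 0.135
  outer loop
   vertex 1.1 0.7 2.6
   vertex 0.5 1.3 5.0
   vertex 0.3 1.0 2.4
  endloop
 endfacet
 facet normal 0.056 -0.965 0.255
  outer loop
   vertex 1.1 0.7 2.6
   vertex 4.0 1.0 3.1
   vertex 0.5 1.3 5.0
  endloop
 endfacet
 facet normal -0.949 0.312 0.037
  outer loop
   vertex 1.4 4.2 3.6
   vertex 0.3 1.0 2.4
   vertex 0.5 1.3 5.0
  endloop
 endfacet
 facet normal -0.339 0.492 0.802
  outer loop
   vertex 1.4 4.2 3.6
   vertex 0.5 1.3 5.0
   vertex 2.8 5.0 3.7
  endloop
 endfacet
 facet normal -0.570 0.453 -0.685
  outer loop
   vertex 1.4 4.2 3.6
   vertex 3.1 1.8 0.6
   vertex 0.3 1.0 2.4
  endloop
 endfacet
 facet normal -0.318 0.644 -0.696
  outer loop
   vertex 1.4 4.2 3.6
   vertex 2.8 5.0 3.7
   vertex 3.1 1.8 0.6
  endloop
 endfacet
 facet normal 0.205 -0.908 -0.364
  outer loop
   vertex 1.6 0.9 2.0
   vertex 3.1 1.8 0.6
   vertex 4.0 1.0 3.1
  endloop
 endfacet
 facet normal 0.136 -0.968 -0.209
  outer loop
   vertex 1.6 0.9 2.0
   vertex 4.0 1.0 3.1
   vertex 1.1 0.7 2.6
  endloop
 endfacet
 facet normal -0.268 -0.654 -0.708
  outer loop
   vertex 1.6 0.9 2.0
   vertex 0.3 1.0 2.4
   vertex 3.1 1.8 0.6
  endloop
 endfacet
 facet normal -0.208 -0.863 -0.461
  outer loop
   vertex 1.6 0.9 2.0
   vertex 1.1 0.7 2.6
   vertex 0.3 1.0 2.4
  endloop
 endfacet
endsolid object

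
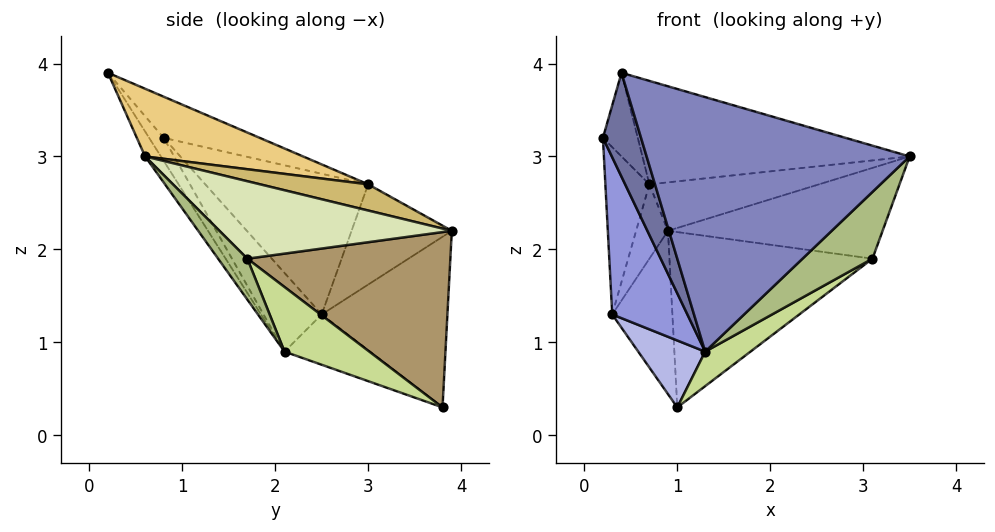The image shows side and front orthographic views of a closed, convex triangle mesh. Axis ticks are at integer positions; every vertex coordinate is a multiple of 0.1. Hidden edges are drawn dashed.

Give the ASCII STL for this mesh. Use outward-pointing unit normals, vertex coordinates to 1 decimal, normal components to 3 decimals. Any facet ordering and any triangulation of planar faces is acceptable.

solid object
 facet normal -0.293 -0.766 -0.573
  outer loop
   vertex 0.4 0.2 3.9
   vertex 0.2 0.8 3.2
   vertex 1.3 2.1 0.9
  endloop
 endfacet
 facet normal -0.050 -0.837 -0.545
  outer loop
   vertex 0.4 0.2 3.9
   vertex 1.3 2.1 0.9
   vertex 3.5 0.6 3.0
  endloop
 endfacet
 facet normal -0.492 -0.636 -0.595
  outer loop
   vertex 0.3 2.5 1.3
   vertex 1.3 2.1 0.9
   vertex 0.2 0.8 3.2
  endloop
 endfacet
 facet normal -0.468 -0.366 -0.804
  outer loop
   vertex 0.3 2.5 1.3
   vertex 1.0 3.8 0.3
   vertex 1.3 2.1 0.9
  endloop
 endfacet
 facet normal -0.900 0.431 -0.070
  outer loop
   vertex 0.3 2.5 1.3
   vertex 0.9 3.9 2.2
   vertex 1.0 3.8 0.3
  endloop
 endfacet
 facet normal 0.264 -0.632 -0.728
  outer loop
   vertex 3.1 1.7 1.9
   vertex 3.5 0.6 3.0
   vertex 1.3 2.1 0.9
  endloop
 endfacet
 facet normal 0.433 -0.231 -0.871
  outer loop
   vertex 3.1 1.7 1.9
   vertex 1.3 2.1 0.9
   vertex 1.0 3.8 0.3
  endloop
 endfacet
 facet normal 0.679 0.627 0.380
  outer loop
   vertex 3.1 1.7 1.9
   vertex 0.9 3.9 2.2
   vertex 3.5 0.6 3.0
  endloop
 endfacet
 facet normal 0.707 0.707 0.000
  outer loop
   vertex 3.1 1.7 1.9
   vertex 1.0 3.8 0.3
   vertex 0.9 3.9 2.2
  endloop
 endfacet
 facet normal 0.269 0.422 0.866
  outer loop
   vertex 0.7 3.0 2.7
   vertex 3.5 0.6 3.0
   vertex 0.9 3.9 2.2
  endloop
 endfacet
 facet normal 0.216 0.365 0.906
  outer loop
   vertex 0.7 3.0 2.7
   vertex 0.4 0.2 3.9
   vertex 3.5 0.6 3.0
  endloop
 endfacet
 facet normal -0.820 0.298 0.489
  outer loop
   vertex 0.7 3.0 2.7
   vertex 0.2 0.8 3.2
   vertex 0.4 0.2 3.9
  endloop
 endfacet
 facet normal -0.950 0.257 0.180
  outer loop
   vertex 0.7 3.0 2.7
   vertex 0.3 2.5 1.3
   vertex 0.2 0.8 3.2
  endloop
 endfacet
 facet normal -0.940 0.299 0.162
  outer loop
   vertex 0.7 3.0 2.7
   vertex 0.9 3.9 2.2
   vertex 0.3 2.5 1.3
  endloop
 endfacet
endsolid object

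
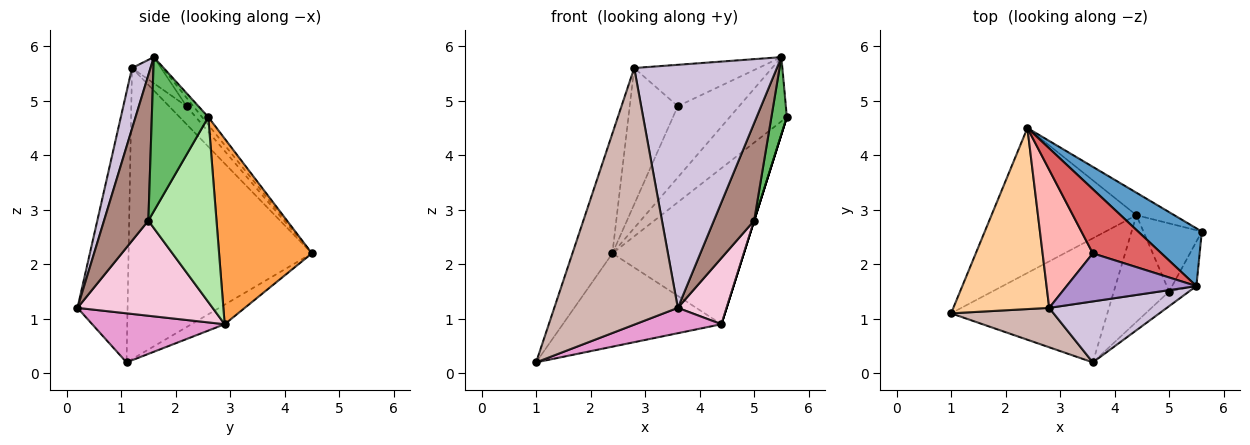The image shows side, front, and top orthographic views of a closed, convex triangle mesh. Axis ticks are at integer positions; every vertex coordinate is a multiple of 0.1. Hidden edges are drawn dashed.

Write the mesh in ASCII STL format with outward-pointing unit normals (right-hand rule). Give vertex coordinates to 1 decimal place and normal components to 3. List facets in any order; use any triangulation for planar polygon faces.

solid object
 facet normal -0.081 0.741 0.666
  outer loop
   vertex 5.5 1.6 5.8
   vertex 5.6 2.6 4.7
   vertex 2.4 4.5 2.2
  endloop
 endfacet
 facet normal -0.113 0.538 -0.835
  outer loop
   vertex 4.4 2.9 0.9
   vertex 1.0 1.1 0.2
   vertex 2.4 4.5 2.2
  endloop
 endfacet
 facet normal 0.573 0.811 -0.117
  outer loop
   vertex 4.4 2.9 0.9
   vertex 2.4 4.5 2.2
   vertex 5.6 2.6 4.7
  endloop
 endfacet
 facet normal -0.930 0.203 0.306
  outer loop
   vertex 2.8 1.2 5.6
   vertex 2.4 4.5 2.2
   vertex 1.0 1.1 0.2
  endloop
 endfacet
 facet normal 0.954 -0.261 -0.150
  outer loop
   vertex 5.0 1.5 2.8
   vertex 5.6 2.6 4.7
   vertex 5.5 1.6 5.8
  endloop
 endfacet
 facet normal 0.954 0.000 -0.301
  outer loop
   vertex 5.0 1.5 2.8
   vertex 4.4 2.9 0.9
   vertex 5.6 2.6 4.7
  endloop
 endfacet
 facet normal -0.082 0.740 0.667
  outer loop
   vertex 3.6 2.2 4.9
   vertex 5.5 1.6 5.8
   vertex 2.4 4.5 2.2
  endloop
 endfacet
 facet normal -0.247 0.681 0.690
  outer loop
   vertex 3.6 2.2 4.9
   vertex 2.4 4.5 2.2
   vertex 2.8 1.2 5.6
  endloop
 endfacet
 facet normal -0.151 0.645 0.749
  outer loop
   vertex 3.6 2.2 4.9
   vertex 2.8 1.2 5.6
   vertex 5.5 1.6 5.8
  endloop
 endfacet
 facet normal 0.125 -0.962 0.241
  outer loop
   vertex 3.6 0.2 1.2
   vertex 5.5 1.6 5.8
   vertex 2.8 1.2 5.6
  endloop
 endfacet
 facet normal 0.736 -0.669 -0.100
  outer loop
   vertex 3.6 0.2 1.2
   vertex 5.0 1.5 2.8
   vertex 5.5 1.6 5.8
  endloop
 endfacet
 facet normal -0.372 -0.918 0.141
  outer loop
   vertex 3.6 0.2 1.2
   vertex 2.8 1.2 5.6
   vertex 1.0 1.1 0.2
  endloop
 endfacet
 facet normal 0.294 -0.191 -0.936
  outer loop
   vertex 3.6 0.2 1.2
   vertex 1.0 1.1 0.2
   vertex 4.4 2.9 0.9
  endloop
 endfacet
 facet normal 0.825 -0.298 -0.480
  outer loop
   vertex 3.6 0.2 1.2
   vertex 4.4 2.9 0.9
   vertex 5.0 1.5 2.8
  endloop
 endfacet
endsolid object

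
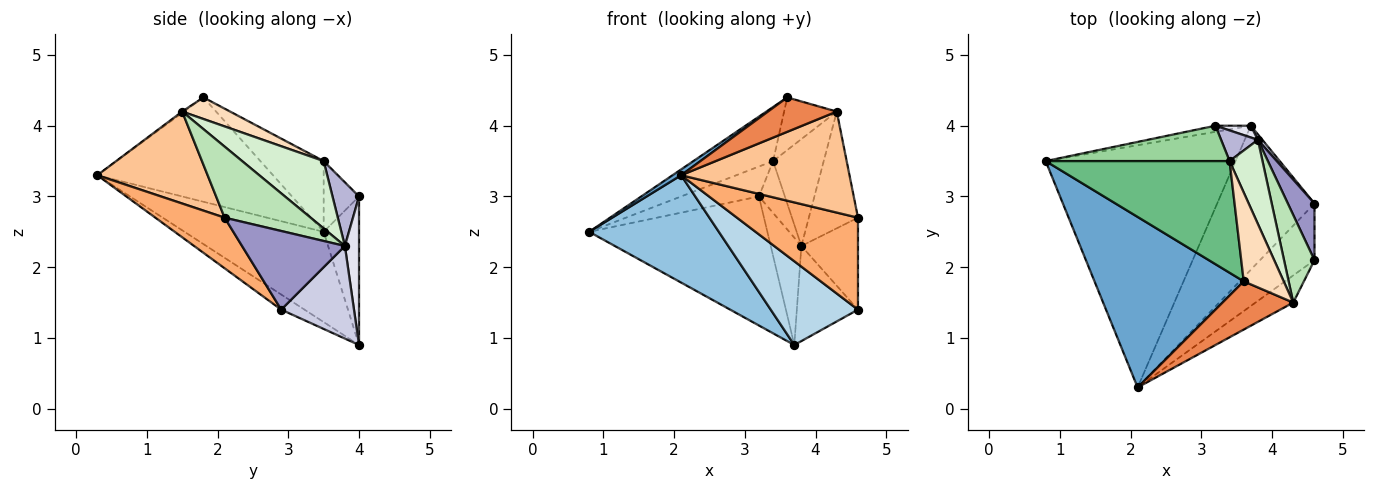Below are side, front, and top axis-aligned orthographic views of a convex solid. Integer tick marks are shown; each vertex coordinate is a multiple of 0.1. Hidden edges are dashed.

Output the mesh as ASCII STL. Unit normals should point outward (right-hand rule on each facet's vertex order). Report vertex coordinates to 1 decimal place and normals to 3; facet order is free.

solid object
 facet normal -0.573 -0.028 0.819
  outer loop
   vertex 3.6 1.8 4.4
   vertex 0.8 3.5 2.5
   vertex 2.1 0.3 3.3
  endloop
 endfacet
 facet normal -0.399 -0.372 -0.839
  outer loop
   vertex 3.7 4.0 0.9
   vertex 2.1 0.3 3.3
   vertex 0.8 3.5 2.5
  endloop
 endfacet
 facet normal -0.133 -0.498 -0.857
  outer loop
   vertex 3.7 4.0 0.9
   vertex 4.6 2.9 1.4
   vertex 2.1 0.3 3.3
  endloop
 endfacet
 facet normal -0.194 0.980 -0.046
  outer loop
   vertex 3.7 4.0 0.9
   vertex 0.8 3.5 2.5
   vertex 3.2 4.0 3.0
  endloop
 endfacet
 facet normal -0.016 -0.581 0.814
  outer loop
   vertex 4.3 1.5 4.2
   vertex 3.6 1.8 4.4
   vertex 2.1 0.3 3.3
  endloop
 endfacet
 facet normal 0.438 -0.766 -0.471
  outer loop
   vertex 4.6 2.1 2.7
   vertex 2.1 0.3 3.3
   vertex 4.6 2.9 1.4
  endloop
 endfacet
 facet normal 0.535 -0.816 -0.219
  outer loop
   vertex 4.6 2.1 2.7
   vertex 4.3 1.5 4.2
   vertex 2.1 0.3 3.3
  endloop
 endfacet
 facet normal 0.421 0.463 0.780
  outer loop
   vertex 3.4 3.5 3.5
   vertex 3.6 1.8 4.4
   vertex 4.3 1.5 4.2
  endloop
 endfacet
 facet normal -0.327 0.412 0.851
  outer loop
   vertex 3.4 3.5 3.5
   vertex 0.8 3.5 2.5
   vertex 3.6 1.8 4.4
  endloop
 endfacet
 facet normal -0.282 0.620 0.732
  outer loop
   vertex 3.4 3.5 3.5
   vertex 3.2 4.0 3.0
   vertex 0.8 3.5 2.5
  endloop
 endfacet
 facet normal 0.814 0.465 0.349
  outer loop
   vertex 3.8 3.8 2.3
   vertex 4.3 1.5 4.2
   vertex 4.6 2.1 2.7
  endloop
 endfacet
 facet normal 0.785 0.487 0.383
  outer loop
   vertex 3.8 3.8 2.3
   vertex 3.4 3.5 3.5
   vertex 4.3 1.5 4.2
  endloop
 endfacet
 facet normal 0.840 0.462 0.284
  outer loop
   vertex 3.8 3.8 2.3
   vertex 4.6 2.1 2.7
   vertex 4.6 2.9 1.4
  endloop
 endfacet
 facet normal 0.661 0.646 0.382
  outer loop
   vertex 3.8 3.8 2.3
   vertex 3.2 4.0 3.0
   vertex 3.4 3.5 3.5
  endloop
 endfacet
 facet normal 0.765 0.643 0.037
  outer loop
   vertex 3.8 3.8 2.3
   vertex 4.6 2.9 1.4
   vertex 3.7 4.0 0.9
  endloop
 endfacet
 facet normal 0.417 0.903 0.099
  outer loop
   vertex 3.8 3.8 2.3
   vertex 3.7 4.0 0.9
   vertex 3.2 4.0 3.0
  endloop
 endfacet
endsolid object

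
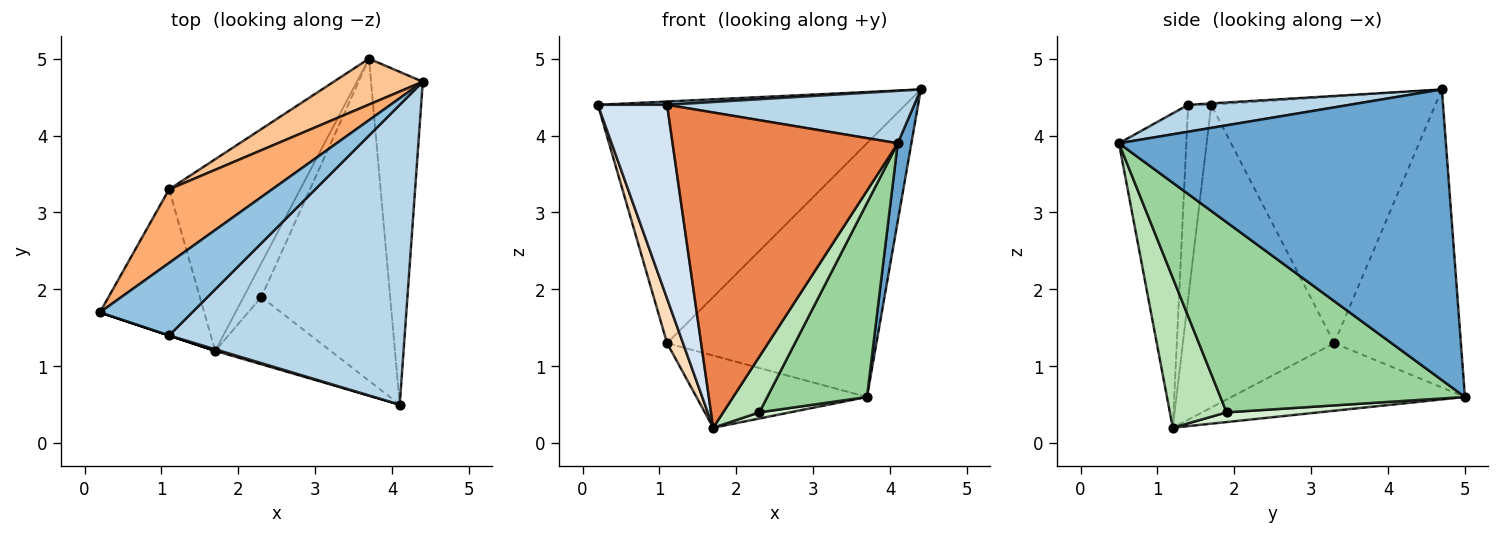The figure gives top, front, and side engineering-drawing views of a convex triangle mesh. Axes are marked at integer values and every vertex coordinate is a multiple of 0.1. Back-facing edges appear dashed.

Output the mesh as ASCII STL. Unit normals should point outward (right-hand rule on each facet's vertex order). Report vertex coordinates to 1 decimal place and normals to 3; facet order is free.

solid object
 facet normal 0.984 -0.041 -0.175
  outer loop
   vertex 3.7 5.0 0.6
   vertex 4.4 4.7 4.6
   vertex 4.1 0.5 3.9
  endloop
 endfacet
 facet normal -0.015 -0.045 0.999
  outer loop
   vertex 1.1 1.4 4.4
   vertex 4.4 4.7 4.6
   vertex 0.2 1.7 4.4
  endloop
 endfacet
 facet normal 0.112 -0.171 0.979
  outer loop
   vertex 1.1 1.4 4.4
   vertex 4.1 0.5 3.9
   vertex 4.4 4.7 4.6
  endloop
 endfacet
 facet normal -0.316 -0.949 0.000
  outer loop
   vertex 1.1 1.4 4.4
   vertex 0.2 1.7 4.4
   vertex 1.7 1.2 0.2
  endloop
 endfacet
 facet normal -0.287 -0.958 0.005
  outer loop
   vertex 1.1 1.4 4.4
   vertex 1.7 1.2 0.2
   vertex 4.1 0.5 3.9
  endloop
 endfacet
 facet normal -0.572 0.785 0.239
  outer loop
   vertex 1.1 3.3 1.3
   vertex 0.2 1.7 4.4
   vertex 4.4 4.7 4.6
  endloop
 endfacet
 facet normal -0.512 0.845 0.153
  outer loop
   vertex 1.1 3.3 1.3
   vertex 4.4 4.7 4.6
   vertex 3.7 5.0 0.6
  endloop
 endfacet
 facet normal -0.941 -0.099 -0.324
  outer loop
   vertex 1.1 3.3 1.3
   vertex 1.7 1.2 0.2
   vertex 0.2 1.7 4.4
  endloop
 endfacet
 facet normal -0.434 0.317 -0.843
  outer loop
   vertex 1.1 3.3 1.3
   vertex 3.7 5.0 0.6
   vertex 1.7 1.2 0.2
  endloop
 endfacet
 facet normal 0.784 -0.320 -0.531
  outer loop
   vertex 2.3 1.9 0.4
   vertex 3.7 5.0 0.6
   vertex 4.1 0.5 3.9
  endloop
 endfacet
 facet normal 0.707 -0.451 -0.544
  outer loop
   vertex 2.3 1.9 0.4
   vertex 4.1 0.5 3.9
   vertex 1.7 1.2 0.2
  endloop
 endfacet
 facet normal 0.473 -0.158 -0.867
  outer loop
   vertex 2.3 1.9 0.4
   vertex 1.7 1.2 0.2
   vertex 3.7 5.0 0.6
  endloop
 endfacet
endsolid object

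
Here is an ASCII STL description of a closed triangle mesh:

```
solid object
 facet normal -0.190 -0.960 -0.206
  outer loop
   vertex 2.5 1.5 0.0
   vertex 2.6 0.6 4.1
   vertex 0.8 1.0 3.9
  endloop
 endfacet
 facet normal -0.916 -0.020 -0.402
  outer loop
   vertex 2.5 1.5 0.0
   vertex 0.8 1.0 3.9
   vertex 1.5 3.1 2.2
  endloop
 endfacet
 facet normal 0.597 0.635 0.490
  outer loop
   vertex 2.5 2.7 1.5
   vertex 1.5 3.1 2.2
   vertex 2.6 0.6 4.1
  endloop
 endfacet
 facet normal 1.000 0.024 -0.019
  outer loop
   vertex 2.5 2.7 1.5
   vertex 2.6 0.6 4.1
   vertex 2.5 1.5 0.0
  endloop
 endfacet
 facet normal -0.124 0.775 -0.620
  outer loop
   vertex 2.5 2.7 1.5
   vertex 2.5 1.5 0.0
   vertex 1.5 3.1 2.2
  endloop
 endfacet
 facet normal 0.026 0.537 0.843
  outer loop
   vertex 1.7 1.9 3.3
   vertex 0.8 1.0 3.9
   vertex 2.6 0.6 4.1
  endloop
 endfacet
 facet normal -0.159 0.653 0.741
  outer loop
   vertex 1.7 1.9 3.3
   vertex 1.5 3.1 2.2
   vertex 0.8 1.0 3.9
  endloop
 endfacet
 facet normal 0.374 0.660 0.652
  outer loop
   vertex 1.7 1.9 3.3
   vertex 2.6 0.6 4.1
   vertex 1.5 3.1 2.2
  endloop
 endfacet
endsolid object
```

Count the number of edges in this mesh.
12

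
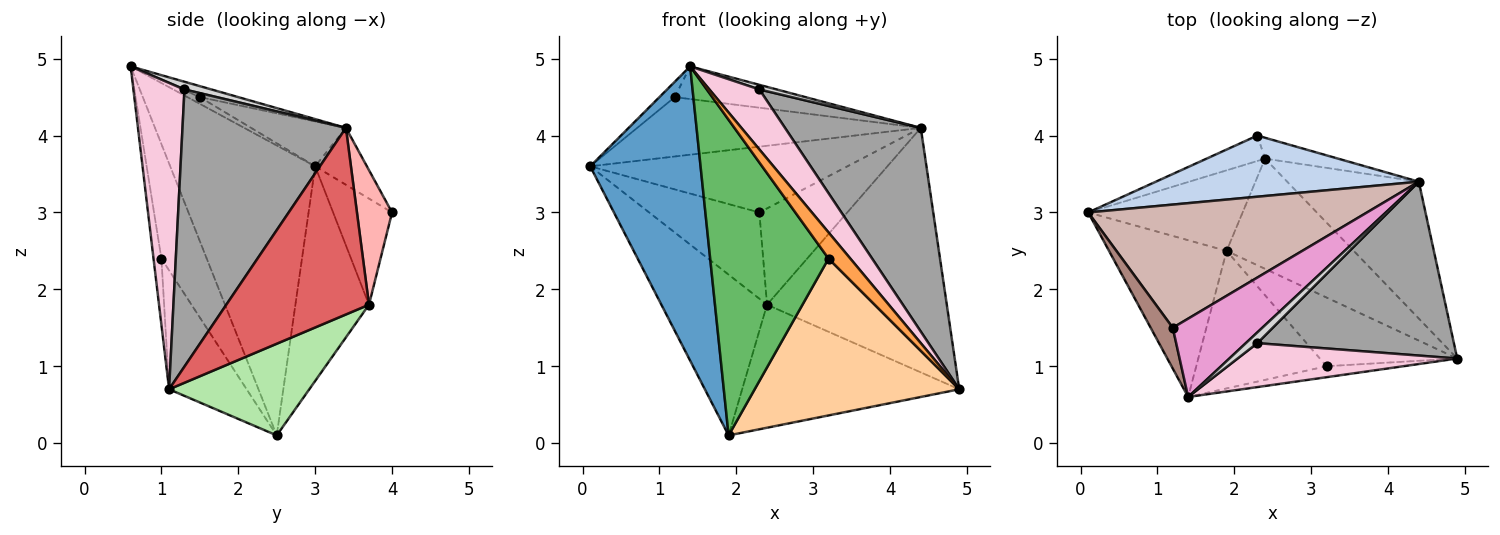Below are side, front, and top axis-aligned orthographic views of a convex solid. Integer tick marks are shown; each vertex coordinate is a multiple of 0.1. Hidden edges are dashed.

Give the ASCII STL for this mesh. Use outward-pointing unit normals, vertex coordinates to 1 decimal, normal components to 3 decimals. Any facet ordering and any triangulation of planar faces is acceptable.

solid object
 facet normal -0.757 -0.576 -0.307
  outer loop
   vertex 1.9 2.5 0.1
   vertex 1.4 0.6 4.9
   vertex 0.1 3.0 3.6
  endloop
 endfacet
 facet normal -0.146 0.725 0.673
  outer loop
   vertex 4.4 3.4 4.1
   vertex 2.3 4.0 3.0
   vertex 0.1 3.0 3.6
  endloop
 endfacet
 facet normal -0.316 -0.875 -0.368
  outer loop
   vertex 3.2 1.0 2.4
   vertex 4.9 1.1 0.7
   vertex 1.4 0.6 4.9
  endloop
 endfacet
 facet normal -0.328 -0.865 -0.379
  outer loop
   vertex 3.2 1.0 2.4
   vertex 1.9 2.5 0.1
   vertex 4.9 1.1 0.7
  endloop
 endfacet
 facet normal -0.331 -0.865 -0.377
  outer loop
   vertex 3.2 1.0 2.4
   vertex 1.4 0.6 4.9
   vertex 1.9 2.5 0.1
  endloop
 endfacet
 facet normal 0.433 0.671 -0.601
  outer loop
   vertex 2.4 3.7 1.8
   vertex 4.9 1.1 0.7
   vertex 1.9 2.5 0.1
  endloop
 endfacet
 facet normal 0.569 0.717 -0.402
  outer loop
   vertex 2.4 3.7 1.8
   vertex 4.4 3.4 4.1
   vertex 4.9 1.1 0.7
  endloop
 endfacet
 facet normal 0.363 0.910 -0.197
  outer loop
   vertex 2.4 3.7 1.8
   vertex 2.3 4.0 3.0
   vertex 4.4 3.4 4.1
  endloop
 endfacet
 facet normal -0.457 0.853 -0.251
  outer loop
   vertex 2.4 3.7 1.8
   vertex 0.1 3.0 3.6
   vertex 2.3 4.0 3.0
  endloop
 endfacet
 facet normal -0.529 0.759 -0.380
  outer loop
   vertex 2.4 3.7 1.8
   vertex 1.9 2.5 0.1
   vertex 0.1 3.0 3.6
  endloop
 endfacet
 facet normal -0.274 0.339 0.900
  outer loop
   vertex 1.2 1.5 4.5
   vertex 0.1 3.0 3.6
   vertex 1.4 0.6 4.9
  endloop
 endfacet
 facet normal -0.144 0.430 0.892
  outer loop
   vertex 1.2 1.5 4.5
   vertex 4.4 3.4 4.1
   vertex 0.1 3.0 3.6
  endloop
 endfacet
 facet normal -0.113 0.383 0.917
  outer loop
   vertex 1.2 1.5 4.5
   vertex 1.4 0.6 4.9
   vertex 4.4 3.4 4.1
  endloop
 endfacet
 facet normal 0.636 -0.622 0.456
  outer loop
   vertex 2.3 1.3 4.6
   vertex 1.4 0.6 4.9
   vertex 4.9 1.1 0.7
  endloop
 endfacet
 facet normal 0.675 -0.561 0.479
  outer loop
   vertex 2.3 1.3 4.6
   vertex 4.9 1.1 0.7
   vertex 4.4 3.4 4.1
  endloop
 endfacet
 facet normal 0.522 -0.336 0.784
  outer loop
   vertex 2.3 1.3 4.6
   vertex 4.4 3.4 4.1
   vertex 1.4 0.6 4.9
  endloop
 endfacet
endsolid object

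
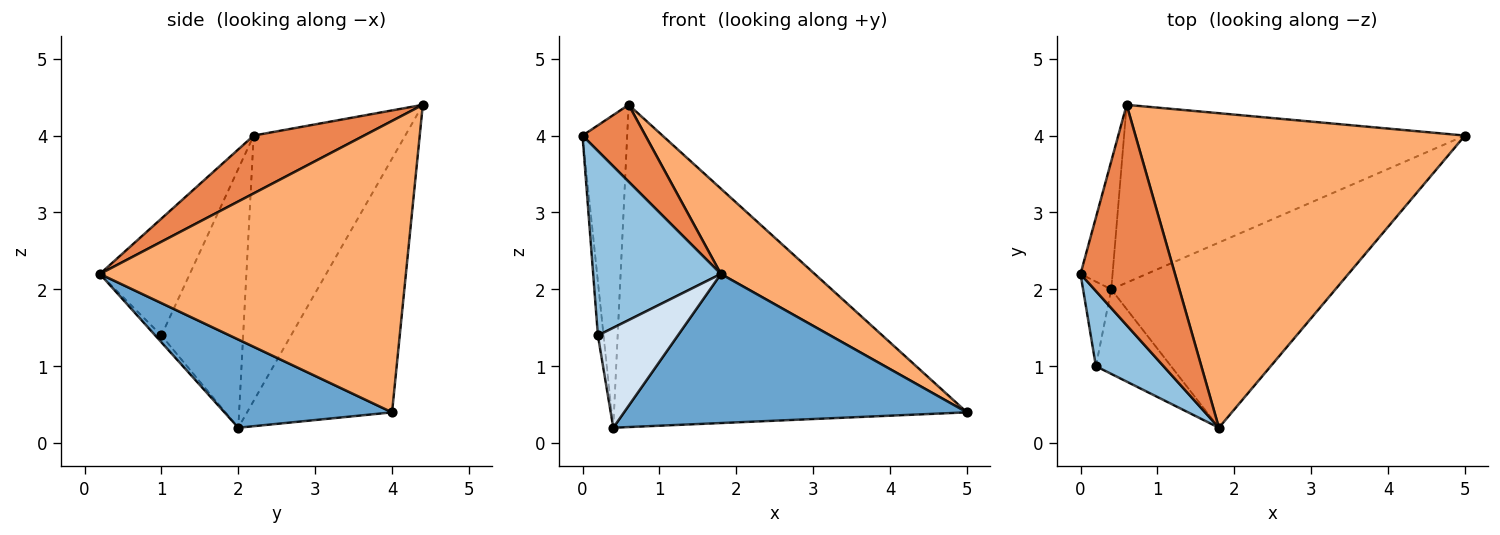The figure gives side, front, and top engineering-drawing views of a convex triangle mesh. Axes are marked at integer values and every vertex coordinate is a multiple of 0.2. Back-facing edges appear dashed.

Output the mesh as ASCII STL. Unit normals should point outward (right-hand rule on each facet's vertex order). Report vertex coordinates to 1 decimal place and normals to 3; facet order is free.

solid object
 facet normal 0.293 -0.600 -0.745
  outer loop
   vertex 0.4 2.0 0.2
   vertex 5.0 4.0 0.4
   vertex 1.8 0.2 2.2
  endloop
 endfacet
 facet normal -0.546 -0.776 0.316
  outer loop
   vertex 0.2 1.0 1.4
   vertex 1.8 0.2 2.2
   vertex 0.0 2.2 4.0
  endloop
 endfacet
 facet normal -0.992 0.069 -0.108
  outer loop
   vertex 0.2 1.0 1.4
   vertex 0.0 2.2 4.0
   vertex 0.4 2.0 0.2
  endloop
 endfacet
 facet normal -0.059 -0.762 -0.645
  outer loop
   vertex 0.2 1.0 1.4
   vertex 0.4 2.0 0.2
   vertex 1.8 0.2 2.2
  endloop
 endfacet
 facet normal 0.501 -0.285 0.817
  outer loop
   vertex 0.6 4.4 4.4
   vertex 0.0 2.2 4.0
   vertex 1.8 0.2 2.2
  endloop
 endfacet
 facet normal 0.649 -0.199 0.734
  outer loop
   vertex 0.6 4.4 4.4
   vertex 1.8 0.2 2.2
   vertex 5.0 4.0 0.4
  endloop
 endfacet
 facet normal -0.953 0.281 -0.115
  outer loop
   vertex 0.6 4.4 4.4
   vertex 0.4 2.0 0.2
   vertex 0.0 2.2 4.0
  endloop
 endfacet
 facet normal -0.338 0.824 -0.455
  outer loop
   vertex 0.6 4.4 4.4
   vertex 5.0 4.0 0.4
   vertex 0.4 2.0 0.2
  endloop
 endfacet
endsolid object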